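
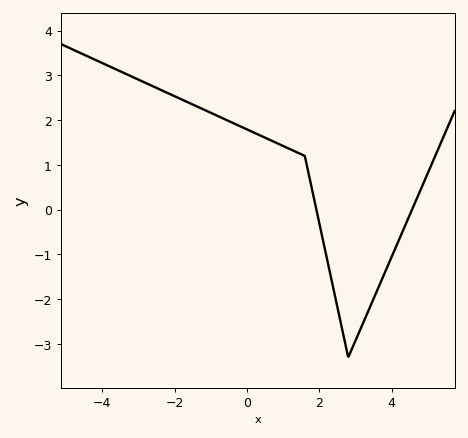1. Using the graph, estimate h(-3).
2.9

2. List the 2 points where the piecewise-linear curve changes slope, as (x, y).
(1.6, 1.2); (2.8, -3.3)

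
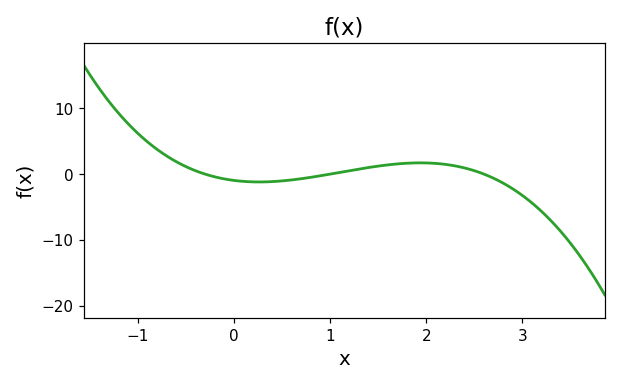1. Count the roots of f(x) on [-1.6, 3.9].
3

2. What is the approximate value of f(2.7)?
-0.5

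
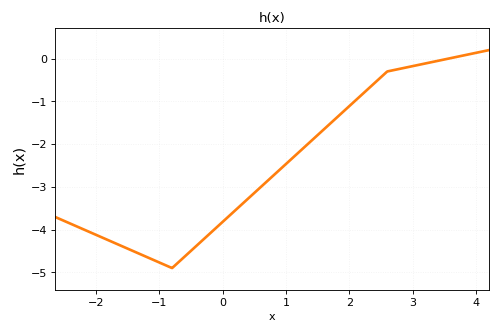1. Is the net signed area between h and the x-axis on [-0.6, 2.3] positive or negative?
negative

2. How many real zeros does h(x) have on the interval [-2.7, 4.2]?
1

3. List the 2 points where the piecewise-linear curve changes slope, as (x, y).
(-0.8, -4.9); (2.6, -0.3)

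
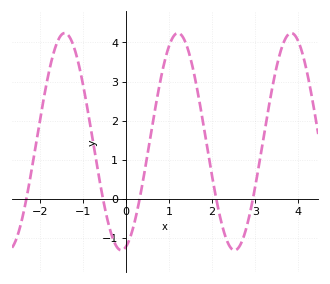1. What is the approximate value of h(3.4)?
2.9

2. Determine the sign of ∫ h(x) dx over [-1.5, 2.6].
positive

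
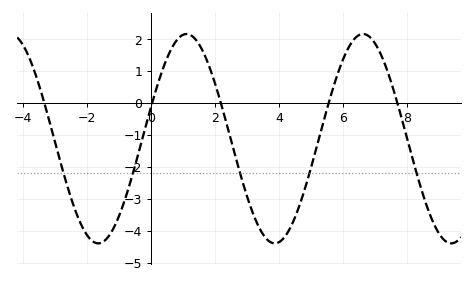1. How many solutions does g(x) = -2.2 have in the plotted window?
5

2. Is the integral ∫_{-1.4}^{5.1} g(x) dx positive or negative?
negative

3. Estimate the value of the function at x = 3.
-2.91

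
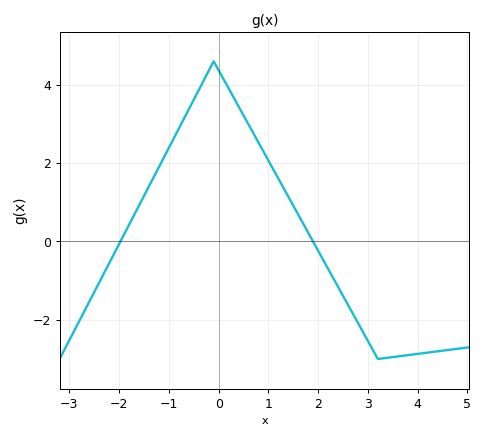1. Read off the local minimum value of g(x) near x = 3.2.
-3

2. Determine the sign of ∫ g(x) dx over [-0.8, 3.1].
positive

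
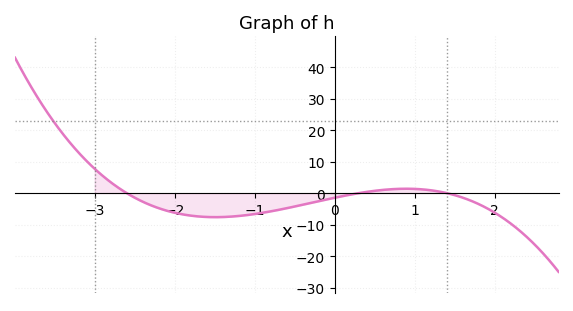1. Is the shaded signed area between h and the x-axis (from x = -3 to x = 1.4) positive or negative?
negative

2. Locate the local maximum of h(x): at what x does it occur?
0.894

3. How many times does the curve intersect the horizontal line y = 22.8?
1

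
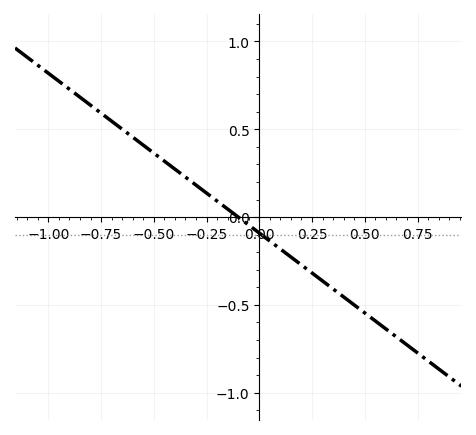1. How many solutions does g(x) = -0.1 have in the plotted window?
1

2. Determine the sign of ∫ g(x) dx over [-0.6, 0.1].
positive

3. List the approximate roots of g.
-0.1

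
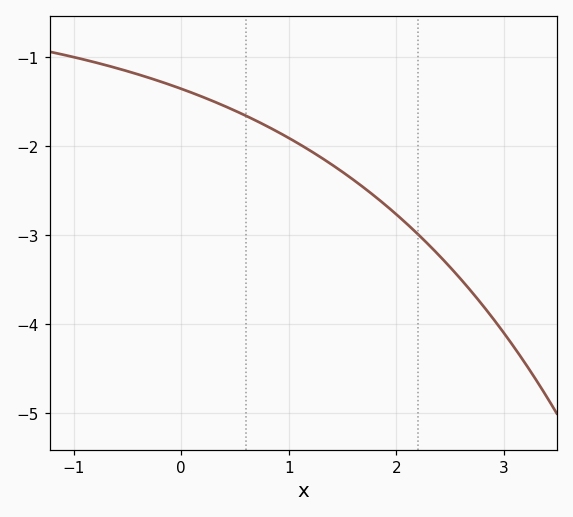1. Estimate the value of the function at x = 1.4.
-2.21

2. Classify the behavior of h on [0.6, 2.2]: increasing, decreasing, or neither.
decreasing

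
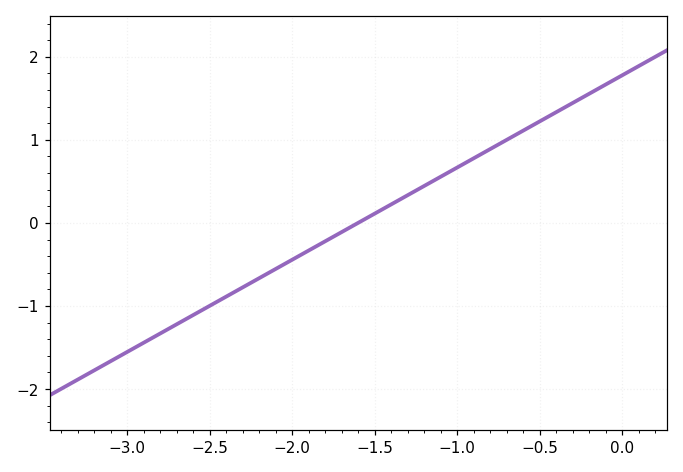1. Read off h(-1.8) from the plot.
-0.2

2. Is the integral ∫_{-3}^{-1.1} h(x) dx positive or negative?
negative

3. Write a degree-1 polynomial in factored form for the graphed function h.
y = 1.11(x + 1.6)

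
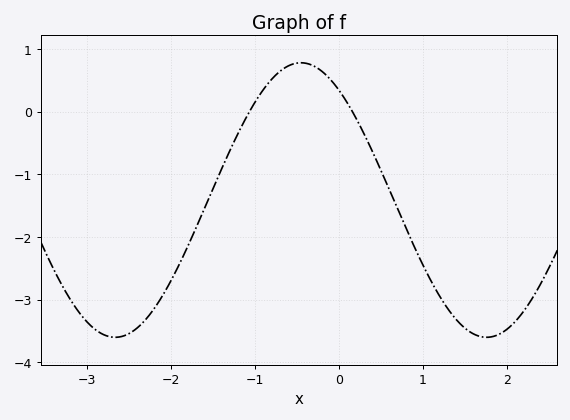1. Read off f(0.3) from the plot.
-0.349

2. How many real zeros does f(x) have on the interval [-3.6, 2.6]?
2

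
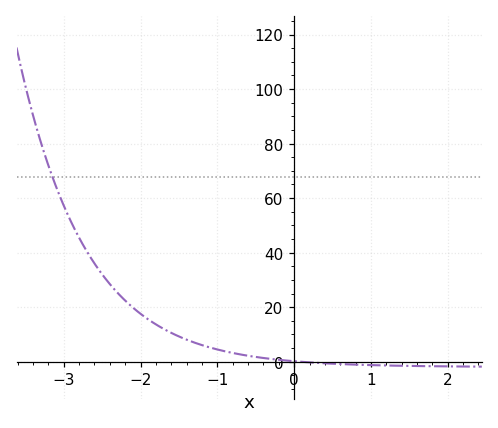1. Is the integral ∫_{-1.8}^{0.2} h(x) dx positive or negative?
positive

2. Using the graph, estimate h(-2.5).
32.1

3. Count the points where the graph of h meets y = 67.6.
1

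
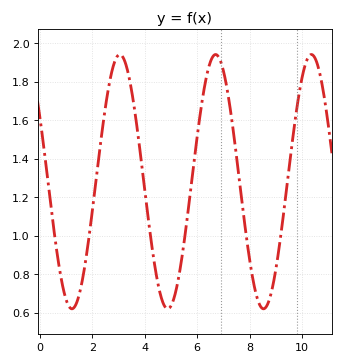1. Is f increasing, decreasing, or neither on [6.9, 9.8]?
neither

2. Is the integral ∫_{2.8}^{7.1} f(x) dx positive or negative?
positive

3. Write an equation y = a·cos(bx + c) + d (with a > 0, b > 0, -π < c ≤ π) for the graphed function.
y = 0.66cos(1.7x + 1) + 1.28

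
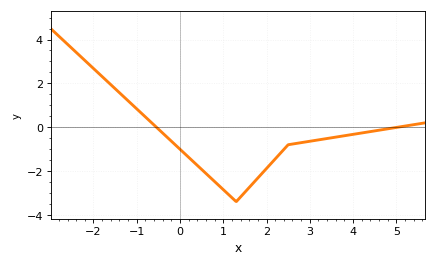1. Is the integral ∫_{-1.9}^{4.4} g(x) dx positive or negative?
negative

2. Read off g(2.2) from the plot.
-1.4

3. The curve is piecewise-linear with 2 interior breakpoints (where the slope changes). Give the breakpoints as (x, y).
(1.3, -3.4); (2.5, -0.8)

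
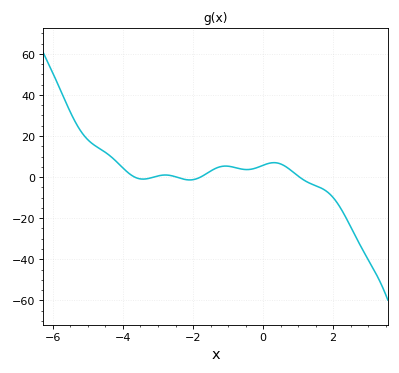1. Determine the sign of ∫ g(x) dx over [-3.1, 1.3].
positive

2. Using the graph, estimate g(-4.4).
10.8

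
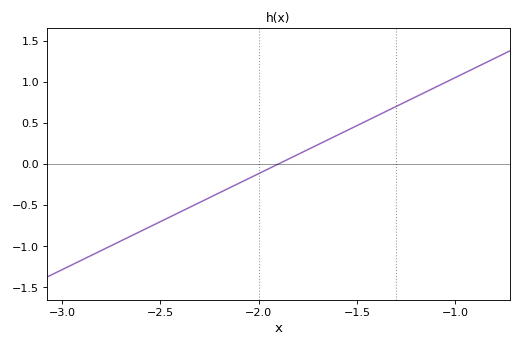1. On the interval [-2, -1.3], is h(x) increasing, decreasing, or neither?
increasing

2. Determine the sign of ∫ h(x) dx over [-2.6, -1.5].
negative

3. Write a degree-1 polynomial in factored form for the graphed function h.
y = 1.17(x + 1.9)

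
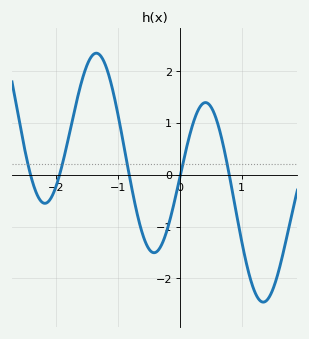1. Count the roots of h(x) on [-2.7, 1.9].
5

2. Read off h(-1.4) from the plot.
2.32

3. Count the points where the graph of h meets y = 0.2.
5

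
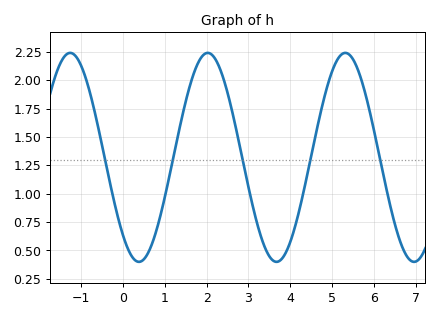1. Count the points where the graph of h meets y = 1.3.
5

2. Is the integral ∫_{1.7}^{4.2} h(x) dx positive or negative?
positive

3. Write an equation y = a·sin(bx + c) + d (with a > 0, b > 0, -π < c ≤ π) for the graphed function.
y = 0.92sin(1.9x - 2.3) + 1.32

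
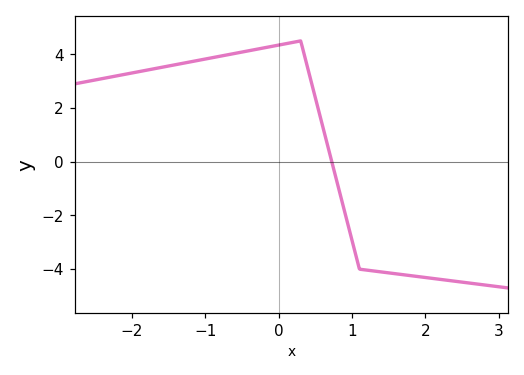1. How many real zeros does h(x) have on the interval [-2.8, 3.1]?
1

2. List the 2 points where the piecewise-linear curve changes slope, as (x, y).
(0.3, 4.5); (1.1, -4)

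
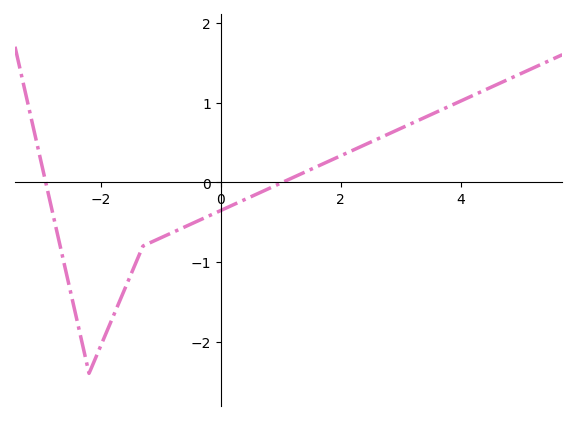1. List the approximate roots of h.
-2.92, 1.03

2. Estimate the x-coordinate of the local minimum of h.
-2.2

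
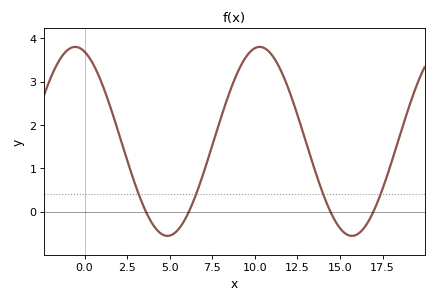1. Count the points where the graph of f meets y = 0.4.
4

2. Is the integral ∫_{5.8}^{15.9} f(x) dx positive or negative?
positive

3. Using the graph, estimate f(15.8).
-0.6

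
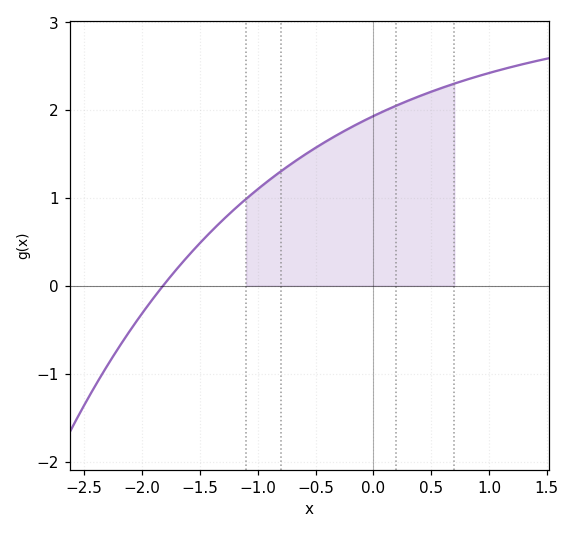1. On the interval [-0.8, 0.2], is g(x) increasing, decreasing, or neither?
increasing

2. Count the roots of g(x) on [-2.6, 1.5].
1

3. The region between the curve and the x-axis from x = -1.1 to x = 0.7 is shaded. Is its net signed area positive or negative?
positive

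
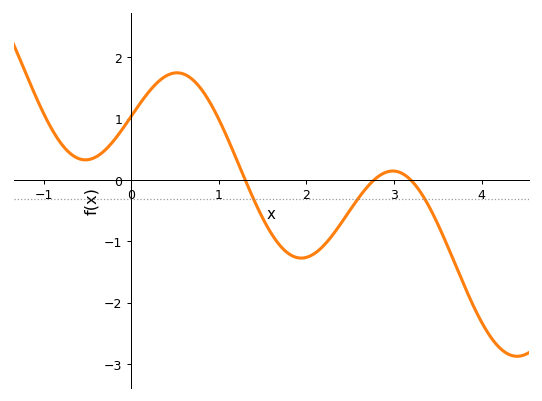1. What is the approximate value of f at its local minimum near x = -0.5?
0.3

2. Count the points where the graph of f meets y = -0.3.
3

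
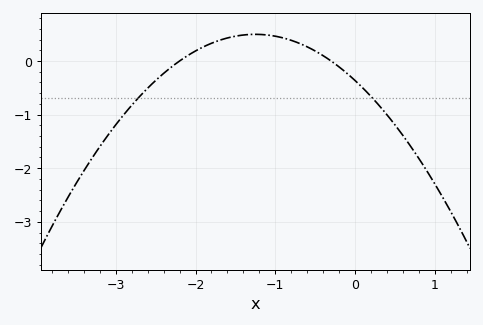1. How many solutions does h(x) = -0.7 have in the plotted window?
2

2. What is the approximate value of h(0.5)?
-1.2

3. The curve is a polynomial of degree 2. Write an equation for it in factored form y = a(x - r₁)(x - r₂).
y = -0.55(x + 2.2)(x + 0.3)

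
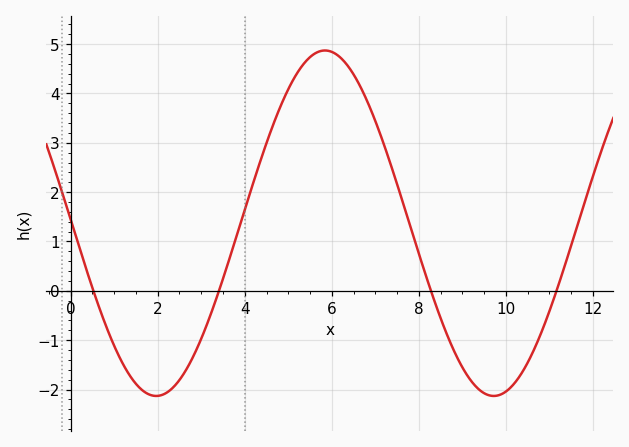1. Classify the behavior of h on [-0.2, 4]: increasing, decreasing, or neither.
neither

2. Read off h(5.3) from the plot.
4.54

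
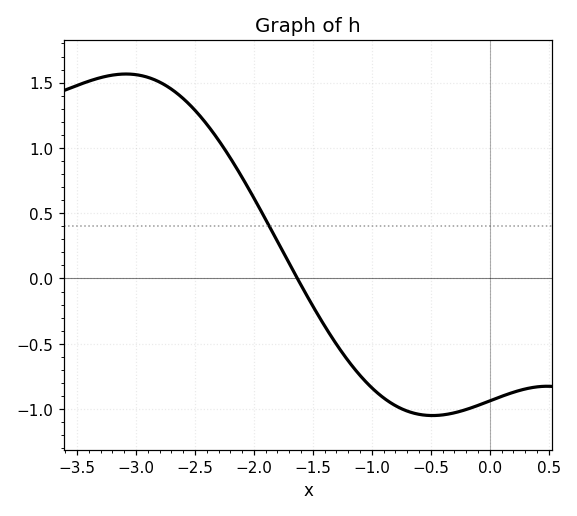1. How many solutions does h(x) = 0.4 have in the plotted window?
1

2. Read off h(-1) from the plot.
-0.85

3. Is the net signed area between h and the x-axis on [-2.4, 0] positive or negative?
negative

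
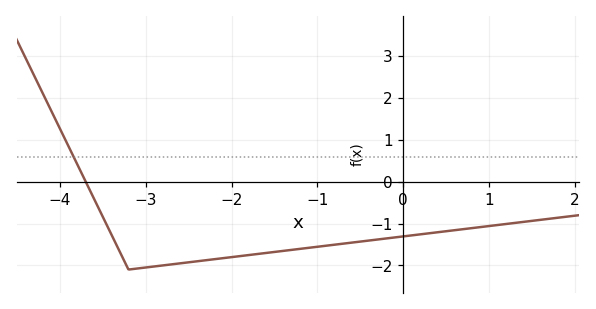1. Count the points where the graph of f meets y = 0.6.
1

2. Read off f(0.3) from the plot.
-1.23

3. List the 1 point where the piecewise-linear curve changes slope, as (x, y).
(-3.2, -2.1)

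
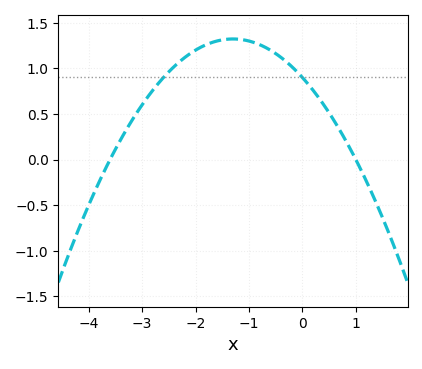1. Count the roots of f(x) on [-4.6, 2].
2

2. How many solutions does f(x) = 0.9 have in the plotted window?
2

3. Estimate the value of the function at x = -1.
1.3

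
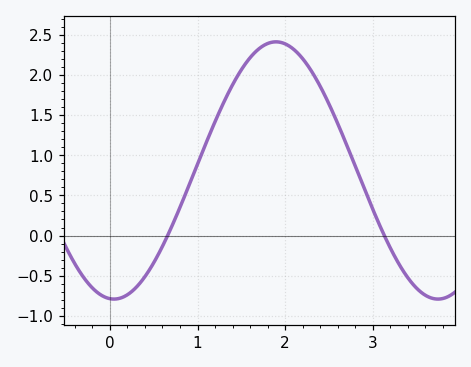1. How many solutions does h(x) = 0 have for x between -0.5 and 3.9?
2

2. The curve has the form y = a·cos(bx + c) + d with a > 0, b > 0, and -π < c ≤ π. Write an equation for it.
y = 1.6cos(1.7x + 3.1) + 0.81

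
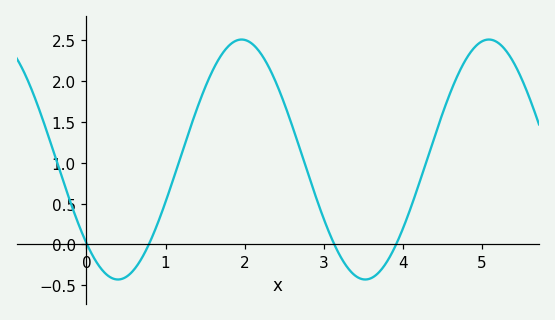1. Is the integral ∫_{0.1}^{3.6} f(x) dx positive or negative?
positive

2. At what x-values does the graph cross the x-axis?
0, 0.8, 3.1, 3.9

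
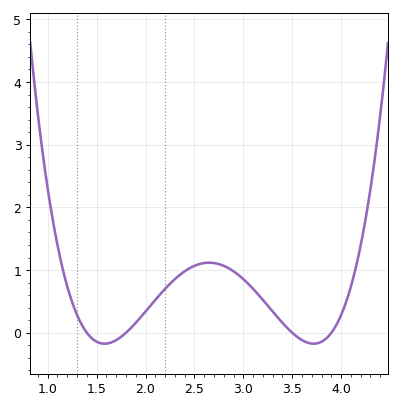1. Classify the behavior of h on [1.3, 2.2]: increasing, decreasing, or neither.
neither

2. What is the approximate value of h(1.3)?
0.283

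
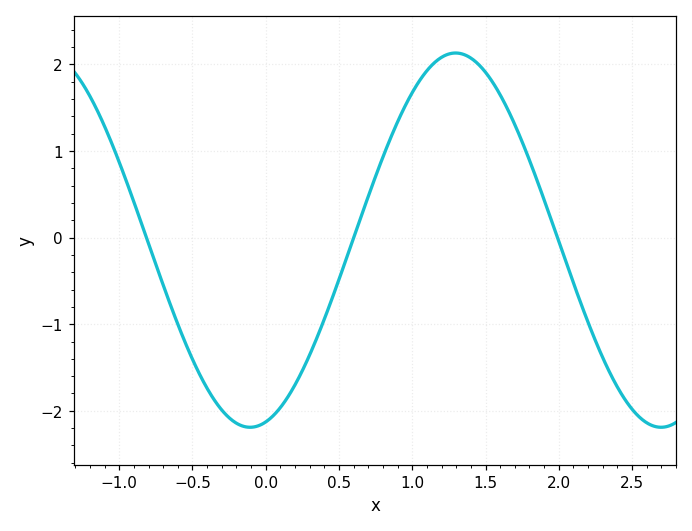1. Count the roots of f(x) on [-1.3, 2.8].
3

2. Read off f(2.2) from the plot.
-0.979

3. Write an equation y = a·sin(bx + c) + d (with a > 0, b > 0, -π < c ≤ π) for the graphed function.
y = 2.16sin(2.24x - 1.33) - 0.03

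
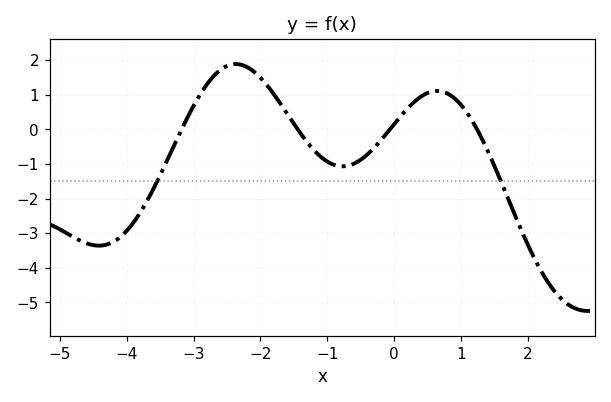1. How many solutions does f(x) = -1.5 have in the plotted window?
2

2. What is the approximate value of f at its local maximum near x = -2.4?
1.88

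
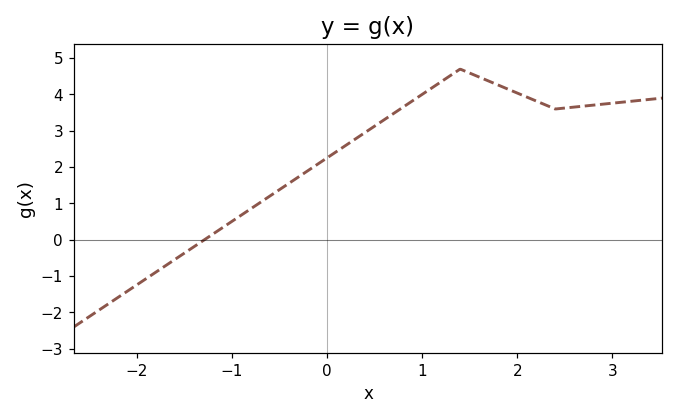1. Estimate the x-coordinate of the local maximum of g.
1.4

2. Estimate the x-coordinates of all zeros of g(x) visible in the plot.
-1.3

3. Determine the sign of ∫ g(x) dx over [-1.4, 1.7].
positive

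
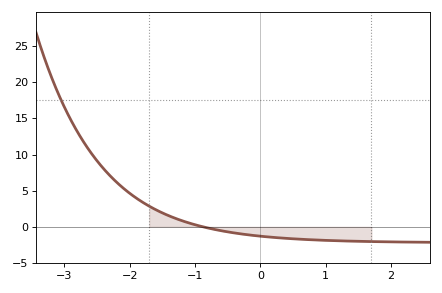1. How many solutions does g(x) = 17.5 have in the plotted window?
1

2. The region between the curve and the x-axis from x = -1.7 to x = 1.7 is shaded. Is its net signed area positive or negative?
negative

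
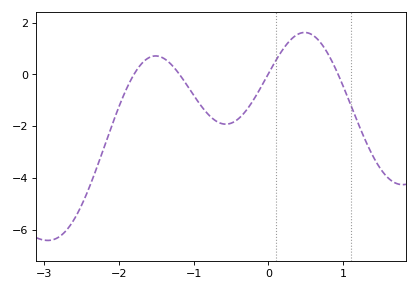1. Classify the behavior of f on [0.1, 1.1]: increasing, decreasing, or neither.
neither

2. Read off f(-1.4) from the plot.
0.621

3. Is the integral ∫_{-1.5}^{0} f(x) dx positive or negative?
negative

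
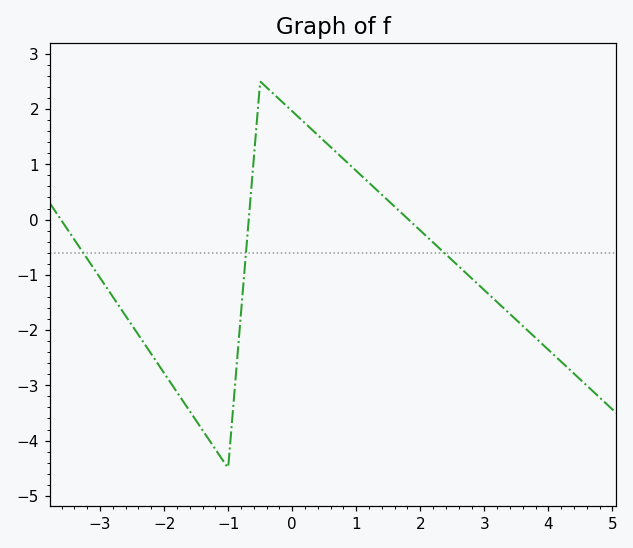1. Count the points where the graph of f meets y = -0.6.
3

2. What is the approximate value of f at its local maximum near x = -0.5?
2.5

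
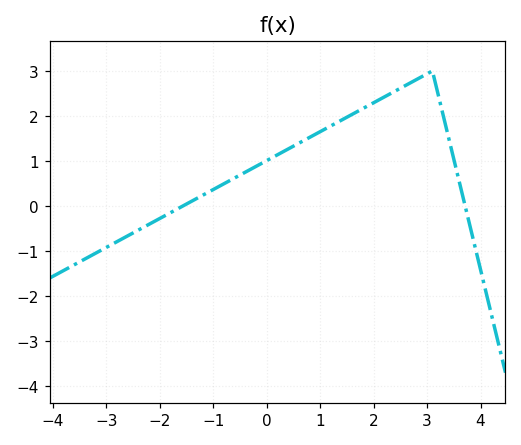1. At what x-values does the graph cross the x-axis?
-1.57, 3.71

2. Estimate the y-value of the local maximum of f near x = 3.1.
3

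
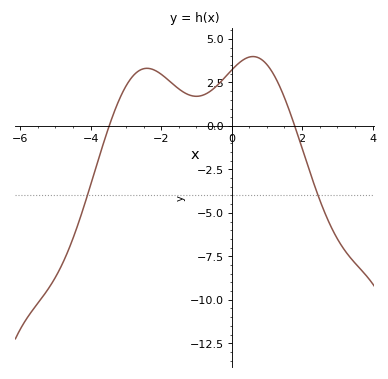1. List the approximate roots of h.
-3.4, 1.8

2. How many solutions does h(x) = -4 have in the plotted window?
2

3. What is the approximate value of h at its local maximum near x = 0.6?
4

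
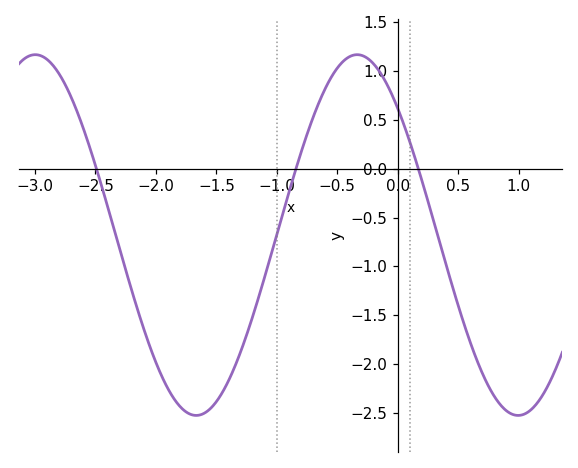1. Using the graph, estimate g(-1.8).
-2.44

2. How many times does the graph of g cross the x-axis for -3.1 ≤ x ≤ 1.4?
3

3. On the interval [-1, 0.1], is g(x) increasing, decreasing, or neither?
neither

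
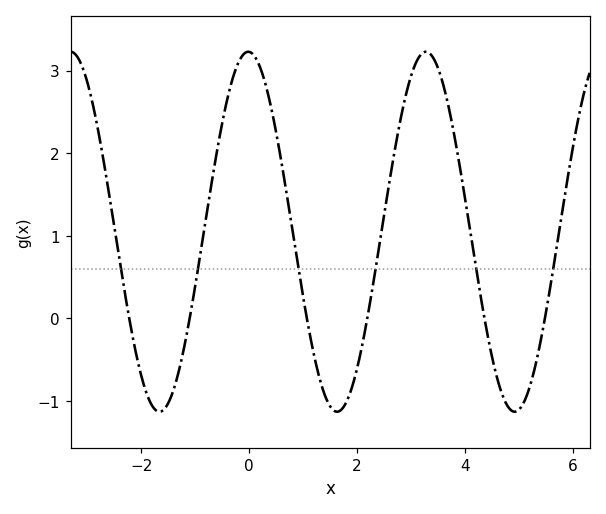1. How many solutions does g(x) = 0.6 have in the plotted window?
6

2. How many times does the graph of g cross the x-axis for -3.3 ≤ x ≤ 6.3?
6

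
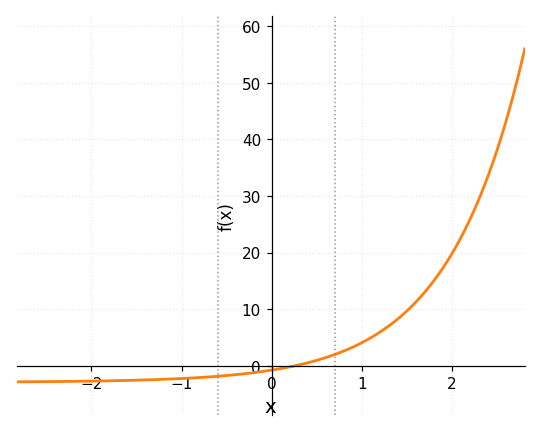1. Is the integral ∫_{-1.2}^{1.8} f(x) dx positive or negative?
positive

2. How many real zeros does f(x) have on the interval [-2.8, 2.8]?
1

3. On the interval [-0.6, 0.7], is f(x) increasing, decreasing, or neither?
increasing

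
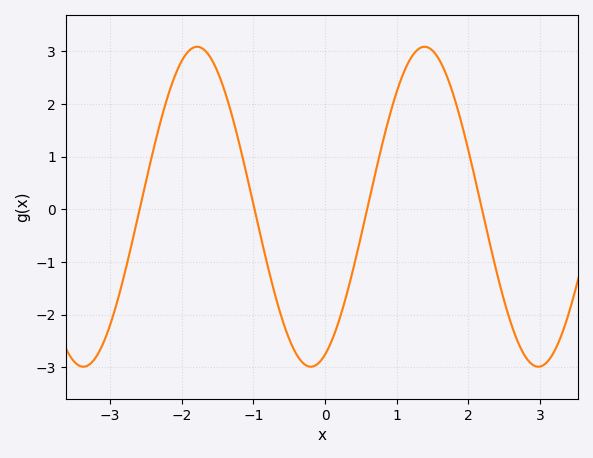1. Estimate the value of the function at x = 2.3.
-0.7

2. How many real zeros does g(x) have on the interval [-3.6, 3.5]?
4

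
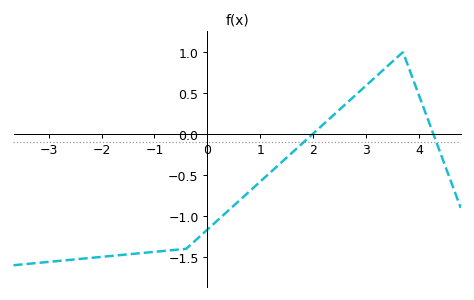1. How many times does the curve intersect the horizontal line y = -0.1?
2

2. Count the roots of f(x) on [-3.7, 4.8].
2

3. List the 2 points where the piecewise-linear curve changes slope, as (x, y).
(-0.4, -1.4); (3.7, 1)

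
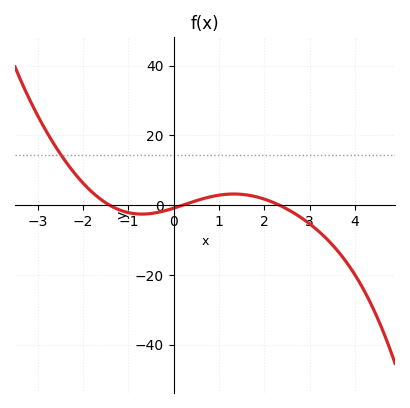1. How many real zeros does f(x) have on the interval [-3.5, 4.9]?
3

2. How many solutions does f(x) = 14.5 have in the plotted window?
1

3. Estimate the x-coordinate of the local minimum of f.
-0.8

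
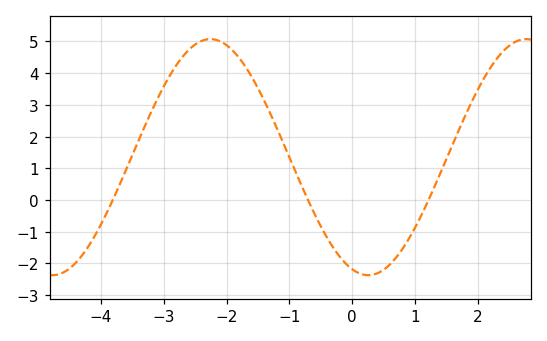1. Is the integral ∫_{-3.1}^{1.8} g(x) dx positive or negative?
positive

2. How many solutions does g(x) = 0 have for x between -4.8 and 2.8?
3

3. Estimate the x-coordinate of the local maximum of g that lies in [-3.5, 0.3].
-2.26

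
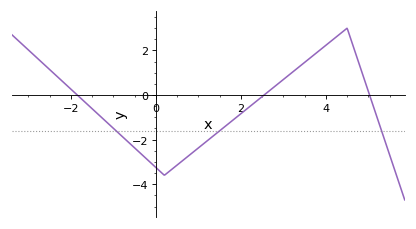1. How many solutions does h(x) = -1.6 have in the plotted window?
3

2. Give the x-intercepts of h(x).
-1.8, 2.6, 5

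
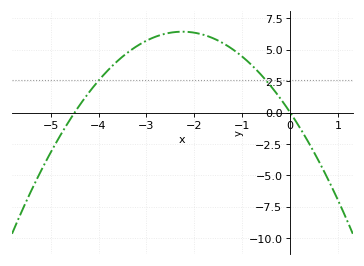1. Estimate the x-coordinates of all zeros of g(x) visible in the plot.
-4.5, 0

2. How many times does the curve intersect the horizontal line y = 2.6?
2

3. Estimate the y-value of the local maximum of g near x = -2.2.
6.4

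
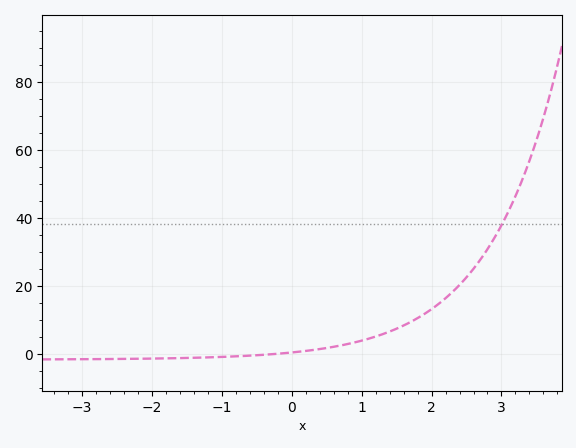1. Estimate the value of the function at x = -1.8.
-1.37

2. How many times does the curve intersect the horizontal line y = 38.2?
1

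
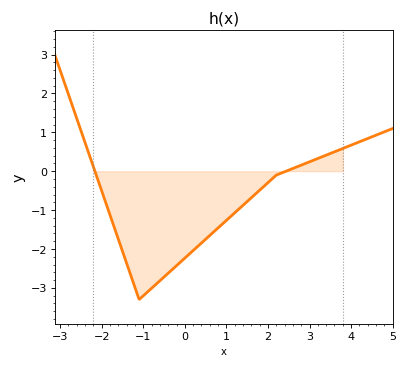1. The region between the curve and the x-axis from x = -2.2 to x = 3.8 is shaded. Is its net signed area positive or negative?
negative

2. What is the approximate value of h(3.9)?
0.6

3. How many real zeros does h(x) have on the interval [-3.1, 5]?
2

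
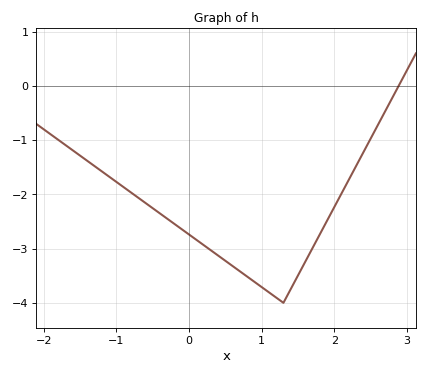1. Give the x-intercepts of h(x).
2.89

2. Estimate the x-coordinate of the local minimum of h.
1.3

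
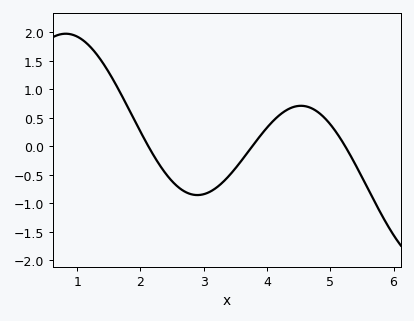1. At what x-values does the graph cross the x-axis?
2.12, 3.77, 5.23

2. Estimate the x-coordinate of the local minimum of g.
2.9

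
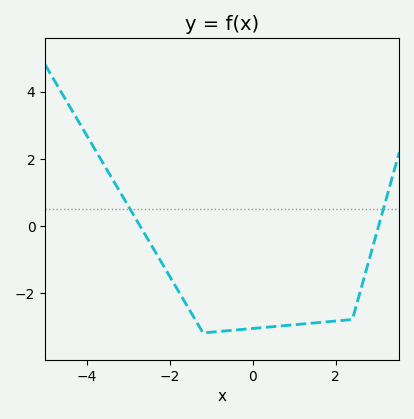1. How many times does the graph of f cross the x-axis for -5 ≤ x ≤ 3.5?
2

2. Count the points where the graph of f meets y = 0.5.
2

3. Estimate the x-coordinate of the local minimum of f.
-1.2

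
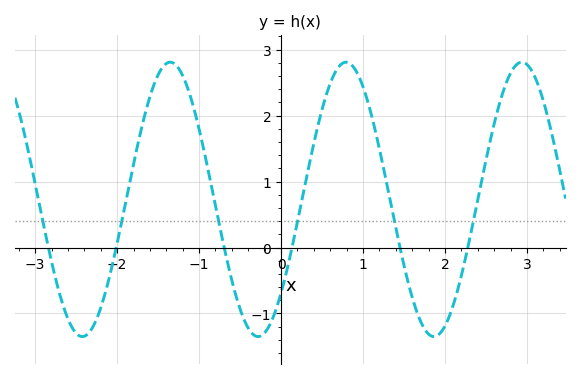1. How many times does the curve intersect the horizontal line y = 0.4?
6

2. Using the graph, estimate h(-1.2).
2.61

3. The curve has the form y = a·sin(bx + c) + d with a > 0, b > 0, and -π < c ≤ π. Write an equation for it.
y = 2.08sin(2.93x - 0.75) + 0.73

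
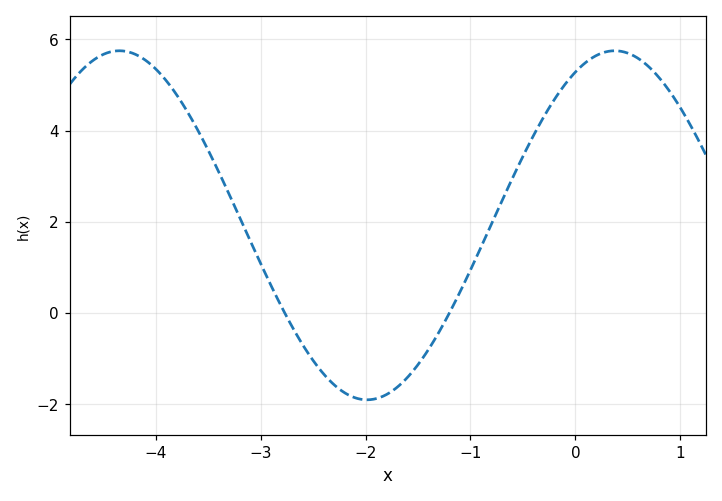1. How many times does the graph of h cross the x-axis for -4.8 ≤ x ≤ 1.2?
2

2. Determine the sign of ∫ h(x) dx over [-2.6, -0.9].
negative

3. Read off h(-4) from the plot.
5.4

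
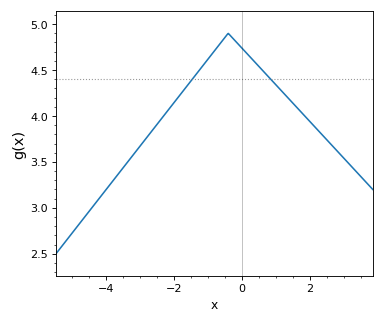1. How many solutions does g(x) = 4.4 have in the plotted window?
2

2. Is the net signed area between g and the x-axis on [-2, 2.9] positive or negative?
positive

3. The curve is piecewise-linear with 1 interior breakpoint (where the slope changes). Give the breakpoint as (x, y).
(-0.4, 4.9)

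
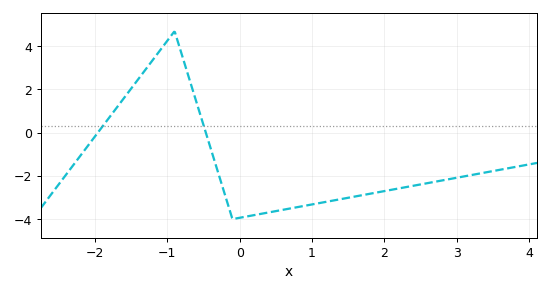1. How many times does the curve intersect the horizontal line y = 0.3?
2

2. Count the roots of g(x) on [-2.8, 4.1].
2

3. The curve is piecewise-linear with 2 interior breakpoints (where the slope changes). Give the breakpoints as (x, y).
(-0.9, 4.7); (-0.1, -4)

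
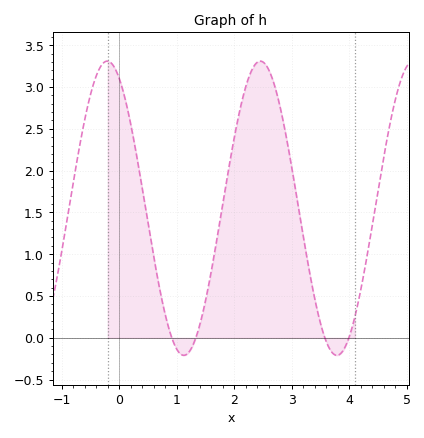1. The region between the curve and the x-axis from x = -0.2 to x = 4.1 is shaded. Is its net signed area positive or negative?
positive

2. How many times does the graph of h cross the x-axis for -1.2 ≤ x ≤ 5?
4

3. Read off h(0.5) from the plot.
1.37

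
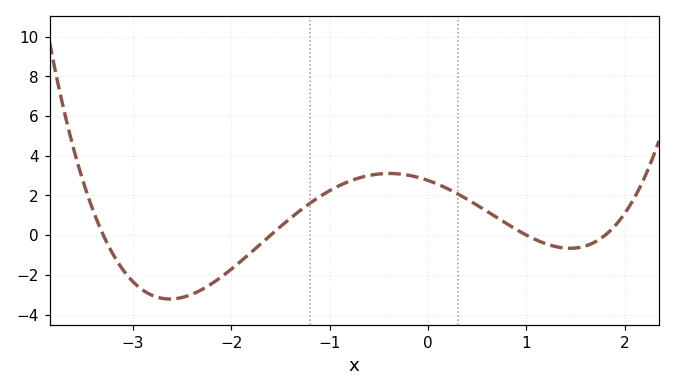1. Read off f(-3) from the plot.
-2.4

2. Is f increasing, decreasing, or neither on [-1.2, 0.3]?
neither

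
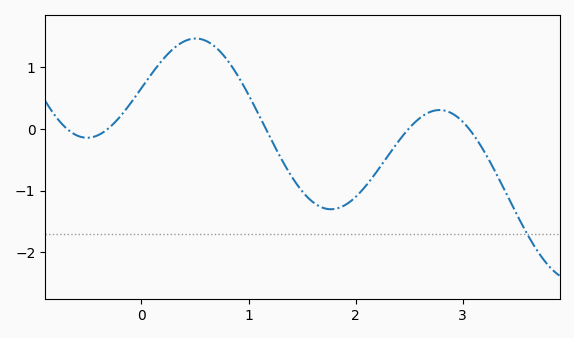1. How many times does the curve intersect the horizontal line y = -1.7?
1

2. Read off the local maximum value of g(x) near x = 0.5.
1.47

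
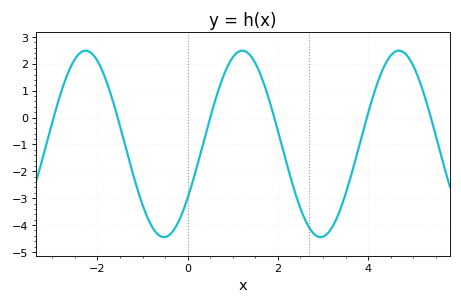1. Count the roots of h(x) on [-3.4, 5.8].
6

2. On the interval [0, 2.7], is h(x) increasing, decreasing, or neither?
neither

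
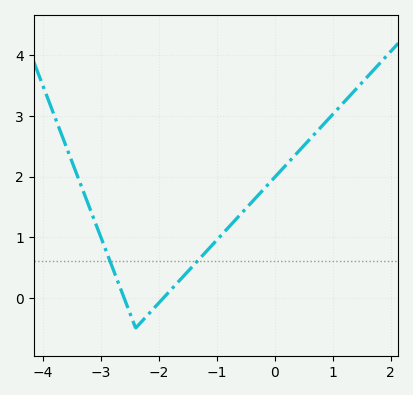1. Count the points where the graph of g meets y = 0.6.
2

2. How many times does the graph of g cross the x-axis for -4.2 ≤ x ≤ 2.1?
2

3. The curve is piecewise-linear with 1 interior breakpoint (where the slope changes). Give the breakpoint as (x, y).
(-2.4, -0.5)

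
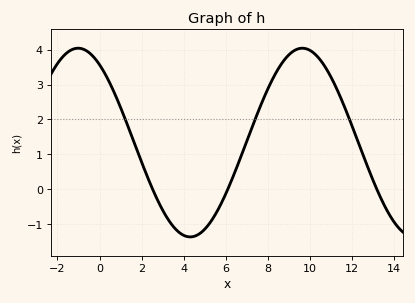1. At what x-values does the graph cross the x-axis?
2.6, 6, 13.2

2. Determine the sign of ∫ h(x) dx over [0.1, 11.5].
positive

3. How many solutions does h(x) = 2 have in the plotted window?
3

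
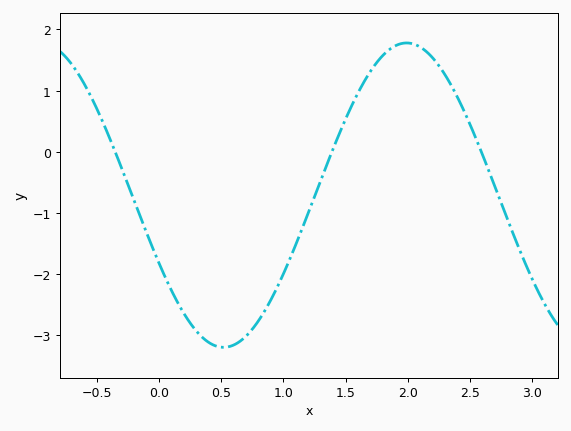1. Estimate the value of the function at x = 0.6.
-3.16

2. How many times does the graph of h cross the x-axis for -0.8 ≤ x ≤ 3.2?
3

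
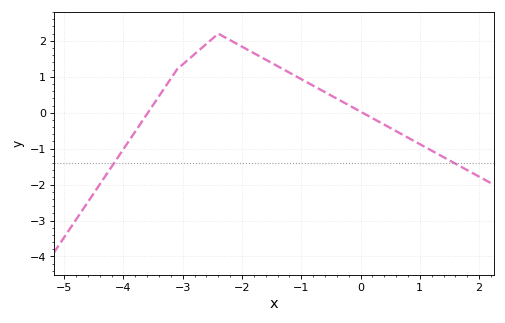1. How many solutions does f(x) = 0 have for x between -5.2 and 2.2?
2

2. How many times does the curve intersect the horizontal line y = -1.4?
2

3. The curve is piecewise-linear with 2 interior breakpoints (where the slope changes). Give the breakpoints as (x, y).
(-3.1, 1.2); (-2.4, 2.2)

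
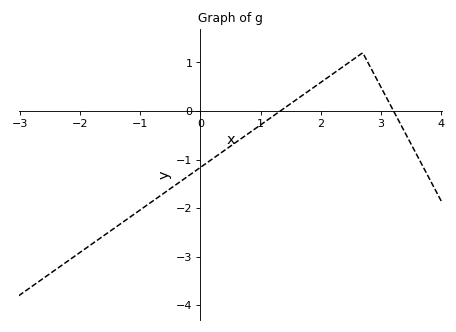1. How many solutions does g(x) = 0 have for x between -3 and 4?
2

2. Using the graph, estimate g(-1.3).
-2.3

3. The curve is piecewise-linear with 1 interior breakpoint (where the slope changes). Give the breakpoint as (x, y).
(2.7, 1.2)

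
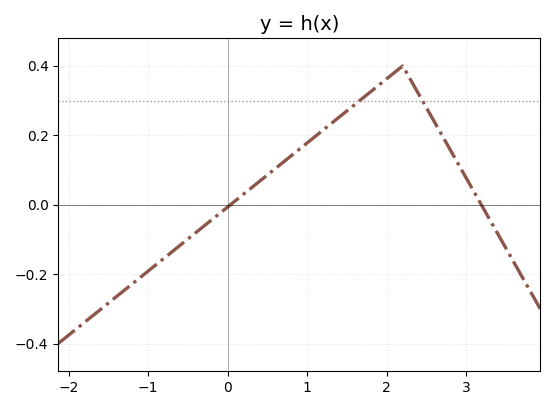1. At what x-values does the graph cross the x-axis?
0.035, 3.19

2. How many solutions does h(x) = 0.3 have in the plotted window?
2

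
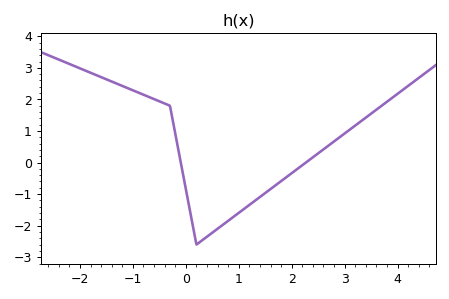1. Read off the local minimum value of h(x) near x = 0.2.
-2.6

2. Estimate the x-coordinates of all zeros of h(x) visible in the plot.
-0.1, 2.3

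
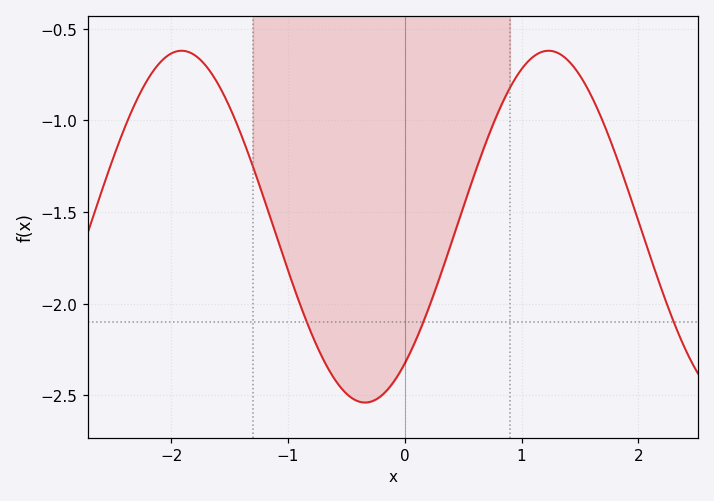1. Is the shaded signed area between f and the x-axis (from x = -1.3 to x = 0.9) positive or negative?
negative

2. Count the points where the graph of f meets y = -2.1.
3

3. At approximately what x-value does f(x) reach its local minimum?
-0.3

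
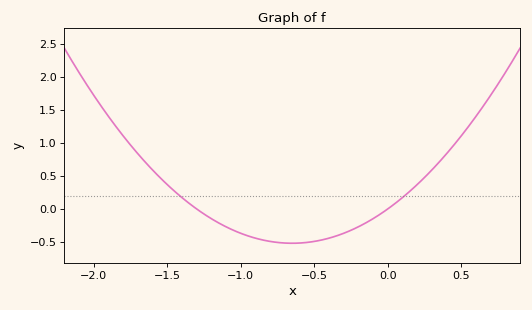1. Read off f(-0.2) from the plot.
-0.271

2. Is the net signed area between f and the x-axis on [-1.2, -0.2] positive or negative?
negative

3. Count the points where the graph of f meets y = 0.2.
2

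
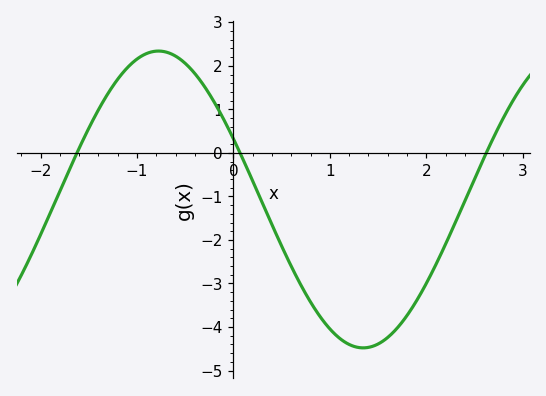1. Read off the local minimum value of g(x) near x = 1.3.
-4.5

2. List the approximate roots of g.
-1.6, 0.1, 2.6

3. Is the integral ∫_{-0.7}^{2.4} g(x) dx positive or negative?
negative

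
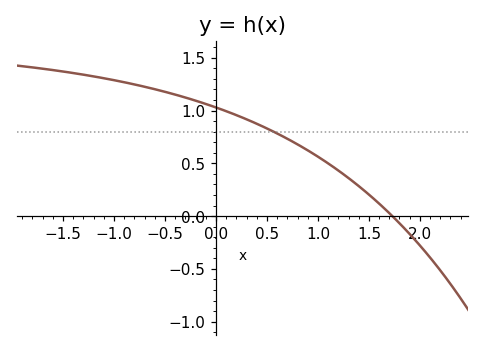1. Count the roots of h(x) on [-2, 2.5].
1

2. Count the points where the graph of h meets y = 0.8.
1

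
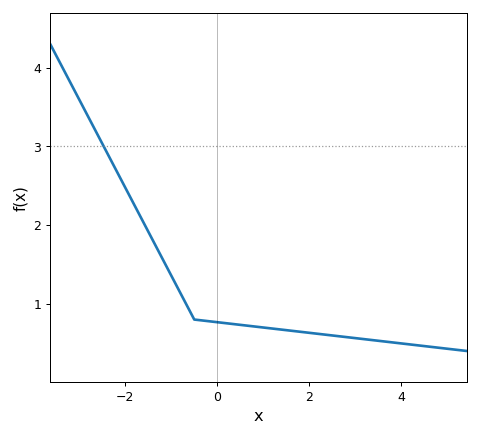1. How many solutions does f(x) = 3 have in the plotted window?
1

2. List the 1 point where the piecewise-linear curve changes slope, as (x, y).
(-0.5, 0.8)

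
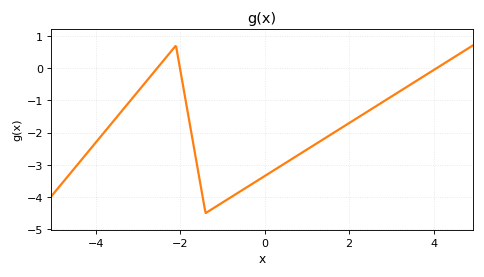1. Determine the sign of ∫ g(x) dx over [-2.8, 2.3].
negative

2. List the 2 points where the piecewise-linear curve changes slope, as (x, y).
(-2.1, 0.7); (-1.4, -4.5)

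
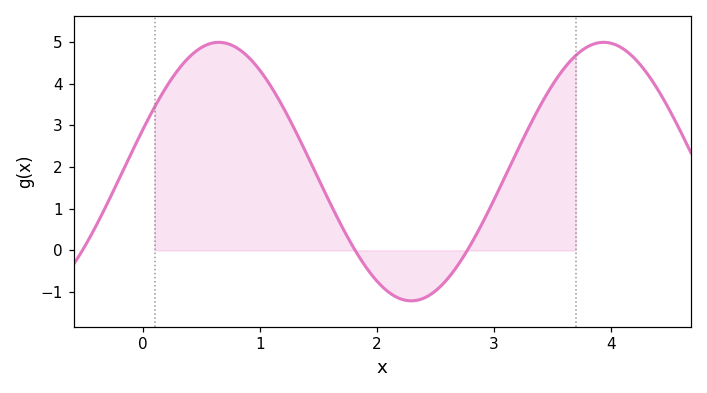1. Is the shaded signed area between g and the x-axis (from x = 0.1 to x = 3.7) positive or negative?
positive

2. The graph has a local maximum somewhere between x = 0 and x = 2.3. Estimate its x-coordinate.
0.648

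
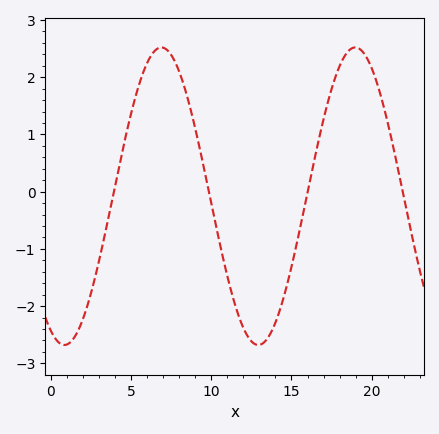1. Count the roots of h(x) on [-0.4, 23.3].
4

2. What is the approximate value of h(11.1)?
-1.6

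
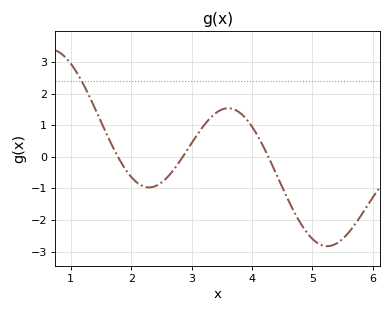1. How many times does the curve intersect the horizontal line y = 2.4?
1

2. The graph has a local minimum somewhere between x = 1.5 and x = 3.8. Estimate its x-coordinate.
2.3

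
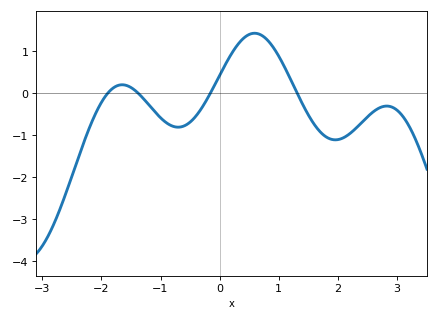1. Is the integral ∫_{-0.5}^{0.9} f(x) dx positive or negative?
positive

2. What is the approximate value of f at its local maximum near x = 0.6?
1.4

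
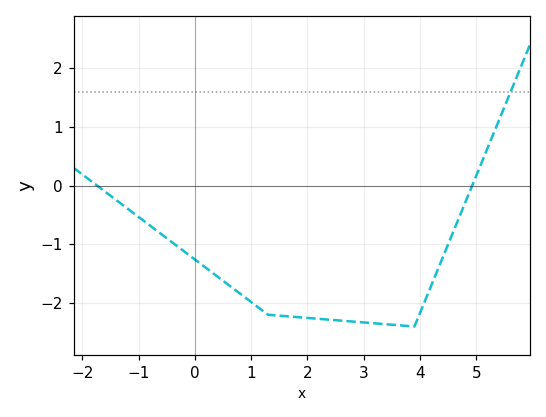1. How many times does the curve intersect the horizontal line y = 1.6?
1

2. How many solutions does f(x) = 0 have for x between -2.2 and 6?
2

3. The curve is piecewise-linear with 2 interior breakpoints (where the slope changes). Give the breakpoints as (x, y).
(1.3, -2.2); (3.9, -2.4)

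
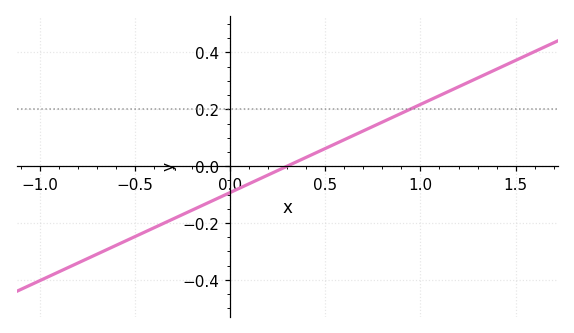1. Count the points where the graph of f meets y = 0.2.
1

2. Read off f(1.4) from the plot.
0.341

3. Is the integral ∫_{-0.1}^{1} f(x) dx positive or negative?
positive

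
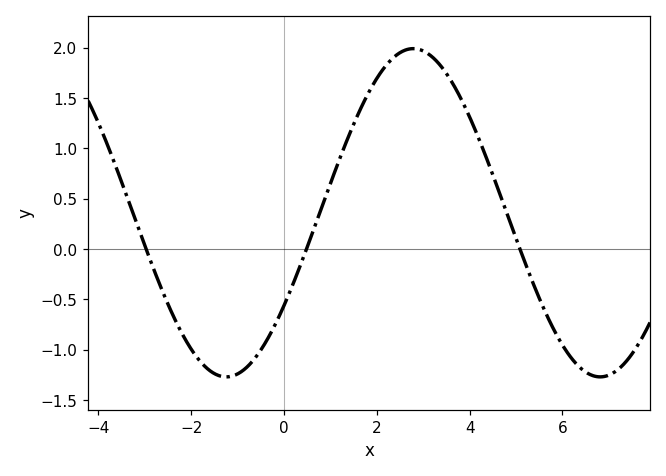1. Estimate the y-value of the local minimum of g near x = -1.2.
-1.25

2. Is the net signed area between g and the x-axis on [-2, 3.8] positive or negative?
positive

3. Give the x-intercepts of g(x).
-3, 0.4, 5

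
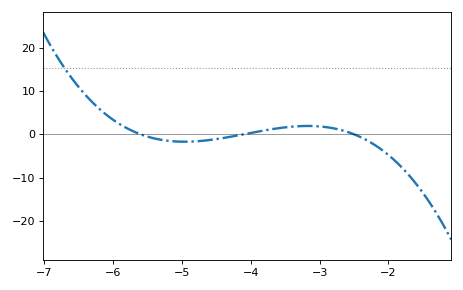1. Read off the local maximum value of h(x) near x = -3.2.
1.92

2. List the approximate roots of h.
-5.6, -4.1, -2.5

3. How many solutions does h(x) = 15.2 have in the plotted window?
1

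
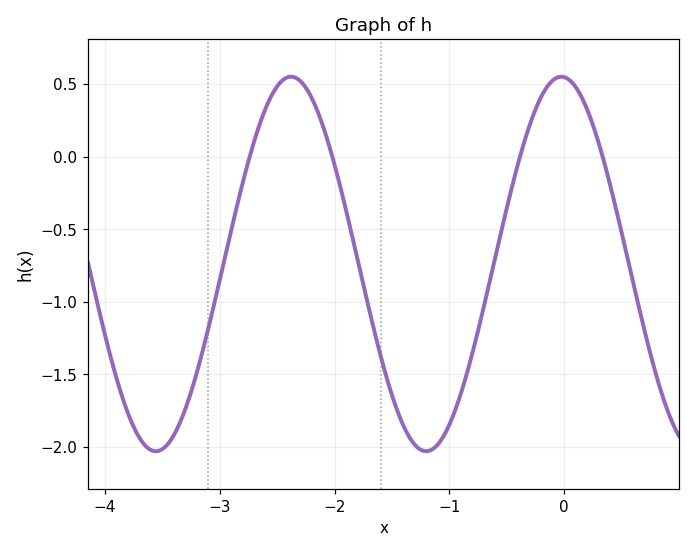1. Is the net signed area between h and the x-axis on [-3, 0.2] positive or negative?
negative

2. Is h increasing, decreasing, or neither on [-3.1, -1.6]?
neither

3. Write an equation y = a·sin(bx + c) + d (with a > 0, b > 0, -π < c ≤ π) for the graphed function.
y = 1.29sin(2.67x + 1.64) - 0.74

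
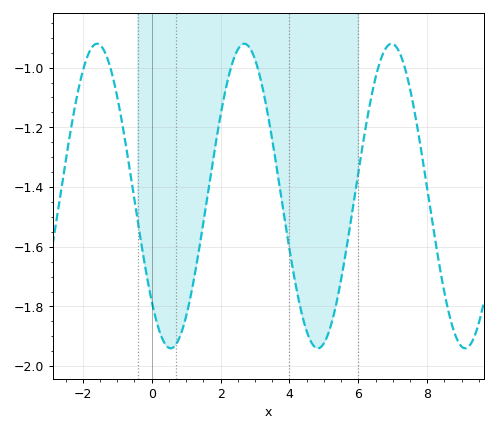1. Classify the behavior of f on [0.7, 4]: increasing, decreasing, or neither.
neither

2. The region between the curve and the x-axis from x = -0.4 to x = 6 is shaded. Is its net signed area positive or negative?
negative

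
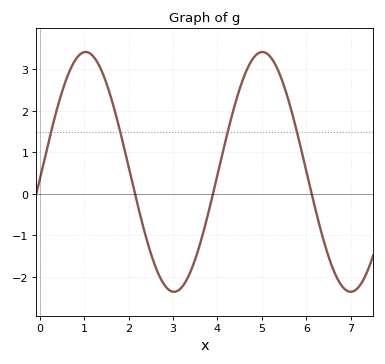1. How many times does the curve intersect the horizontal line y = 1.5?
4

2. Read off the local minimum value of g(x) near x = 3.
-2.36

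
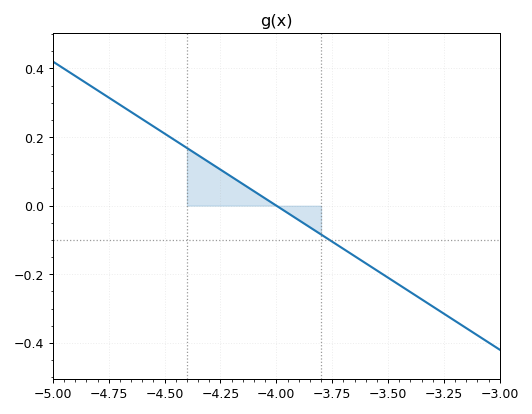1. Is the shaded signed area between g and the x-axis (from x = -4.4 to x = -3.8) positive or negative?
positive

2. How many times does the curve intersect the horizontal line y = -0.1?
1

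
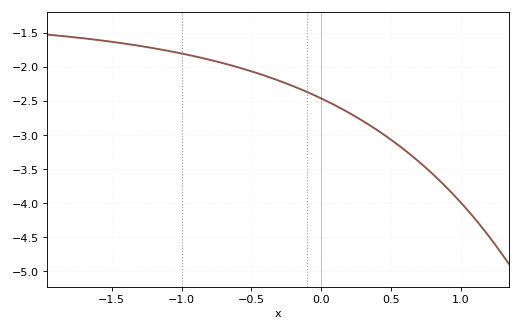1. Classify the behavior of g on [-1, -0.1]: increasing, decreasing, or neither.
decreasing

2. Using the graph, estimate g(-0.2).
-2.28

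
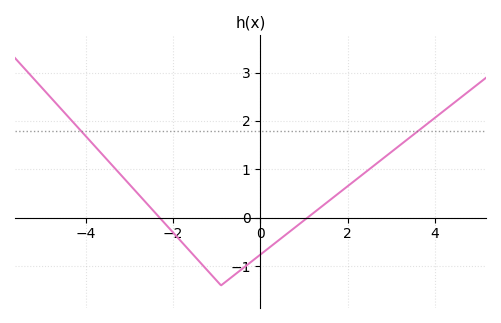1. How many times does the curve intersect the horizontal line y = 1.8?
2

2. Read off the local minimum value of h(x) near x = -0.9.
-1.4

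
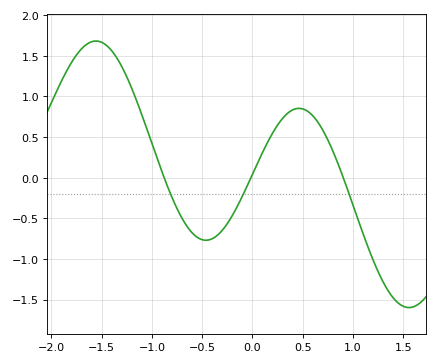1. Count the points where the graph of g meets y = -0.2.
3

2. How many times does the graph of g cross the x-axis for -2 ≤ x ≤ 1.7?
3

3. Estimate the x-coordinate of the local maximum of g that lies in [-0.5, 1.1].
0.5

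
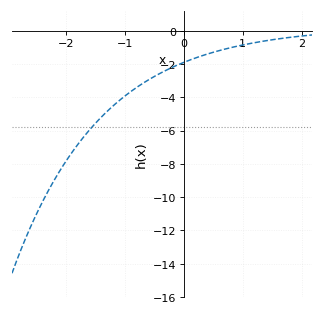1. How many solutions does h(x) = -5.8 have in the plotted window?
1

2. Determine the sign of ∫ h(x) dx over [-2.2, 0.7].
negative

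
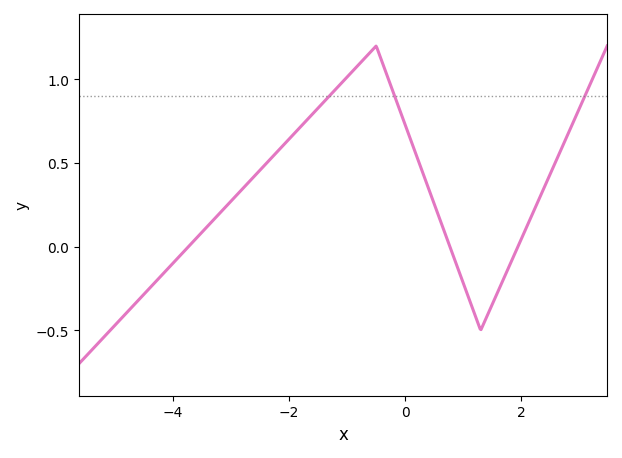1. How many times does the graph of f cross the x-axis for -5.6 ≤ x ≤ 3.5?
3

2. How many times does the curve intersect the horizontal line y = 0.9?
3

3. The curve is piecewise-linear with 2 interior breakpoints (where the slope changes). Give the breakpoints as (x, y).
(-0.5, 1.2); (1.3, -0.5)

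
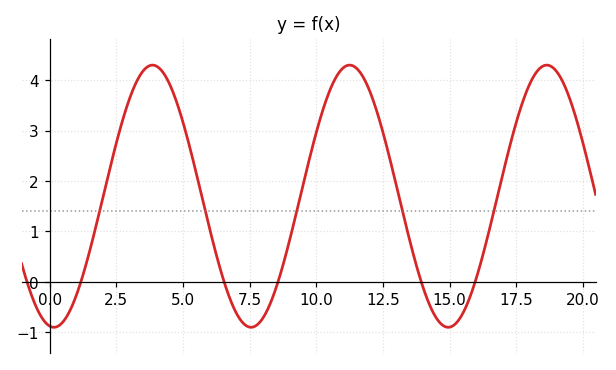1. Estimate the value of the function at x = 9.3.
1.5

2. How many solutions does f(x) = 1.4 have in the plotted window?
5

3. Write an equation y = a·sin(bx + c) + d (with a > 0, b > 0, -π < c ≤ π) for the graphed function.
y = 2.6sin(0.85x - 1.7) + 1.7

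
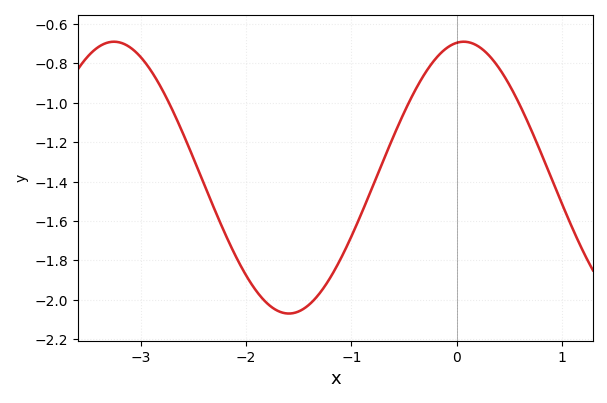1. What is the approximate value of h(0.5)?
-0.907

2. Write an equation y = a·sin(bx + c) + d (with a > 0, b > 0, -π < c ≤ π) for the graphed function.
y = 0.69sin(1.89x + 1.44) - 1.38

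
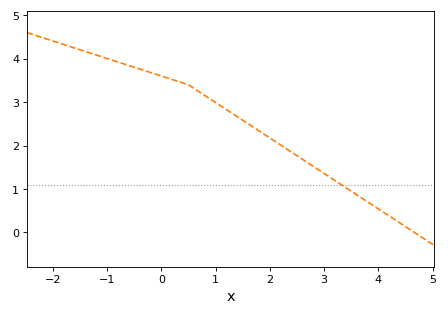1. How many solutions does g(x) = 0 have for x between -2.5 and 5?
1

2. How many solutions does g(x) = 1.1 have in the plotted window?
1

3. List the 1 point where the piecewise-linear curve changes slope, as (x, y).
(0.5, 3.4)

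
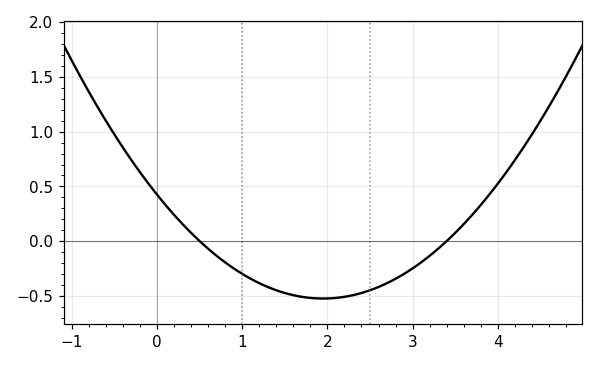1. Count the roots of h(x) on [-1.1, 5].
2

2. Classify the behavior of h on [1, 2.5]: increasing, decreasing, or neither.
neither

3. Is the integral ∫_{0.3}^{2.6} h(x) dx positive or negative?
negative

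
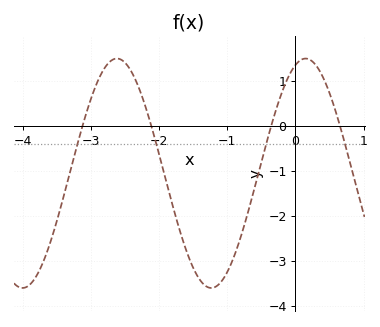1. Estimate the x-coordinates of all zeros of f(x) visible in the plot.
-3.12, -2.11, -0.353, 0.653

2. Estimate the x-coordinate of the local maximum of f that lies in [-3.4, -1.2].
-2.62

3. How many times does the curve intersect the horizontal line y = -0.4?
4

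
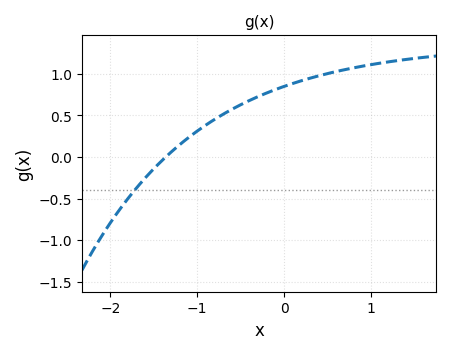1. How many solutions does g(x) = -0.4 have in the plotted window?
1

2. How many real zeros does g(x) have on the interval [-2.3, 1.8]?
1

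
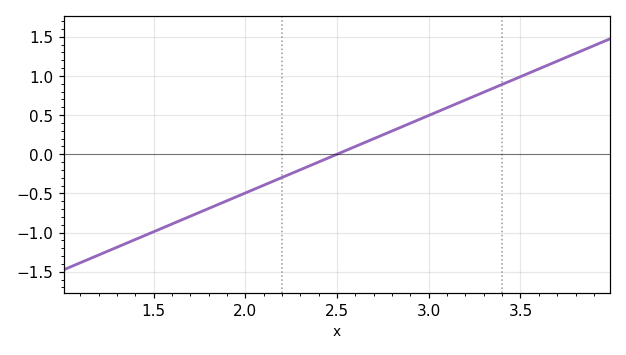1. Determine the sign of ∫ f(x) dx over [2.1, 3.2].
positive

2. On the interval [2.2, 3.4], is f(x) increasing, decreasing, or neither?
increasing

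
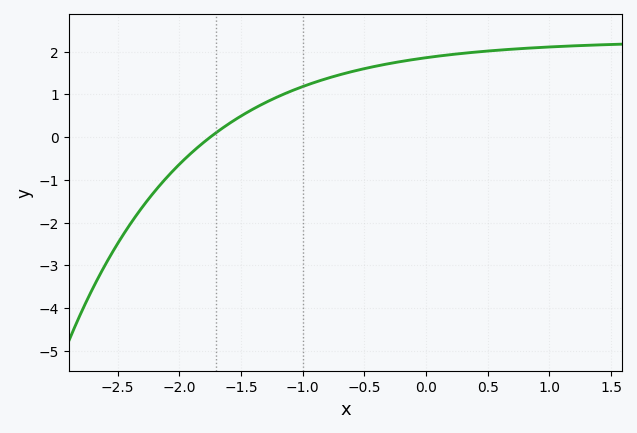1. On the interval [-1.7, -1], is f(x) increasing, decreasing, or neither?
increasing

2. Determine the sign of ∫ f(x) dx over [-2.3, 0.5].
positive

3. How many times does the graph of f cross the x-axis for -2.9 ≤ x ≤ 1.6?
1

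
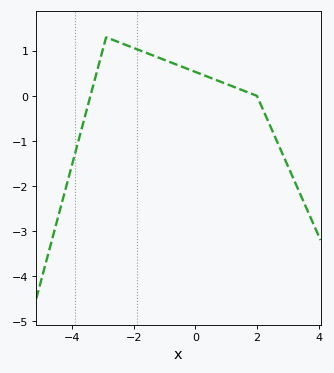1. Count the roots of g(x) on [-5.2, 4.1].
2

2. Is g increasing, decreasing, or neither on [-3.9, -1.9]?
neither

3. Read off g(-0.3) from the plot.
0.6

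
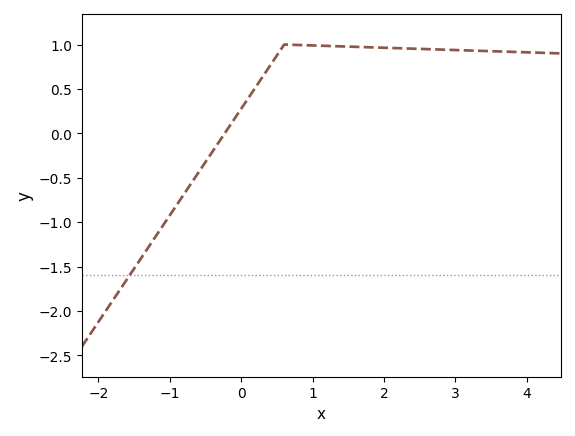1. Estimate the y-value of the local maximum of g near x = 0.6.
1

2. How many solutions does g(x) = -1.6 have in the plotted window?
1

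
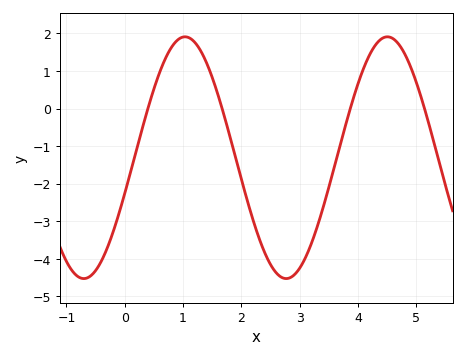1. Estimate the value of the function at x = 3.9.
0.165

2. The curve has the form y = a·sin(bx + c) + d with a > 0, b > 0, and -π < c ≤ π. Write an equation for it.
y = 3.22sin(1.81x - 0.3) - 1.31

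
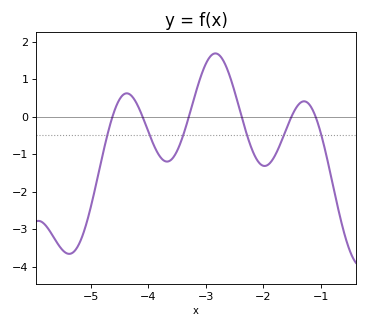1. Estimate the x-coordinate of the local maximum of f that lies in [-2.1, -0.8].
-1.29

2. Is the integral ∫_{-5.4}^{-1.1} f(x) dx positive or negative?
negative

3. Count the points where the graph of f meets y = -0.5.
6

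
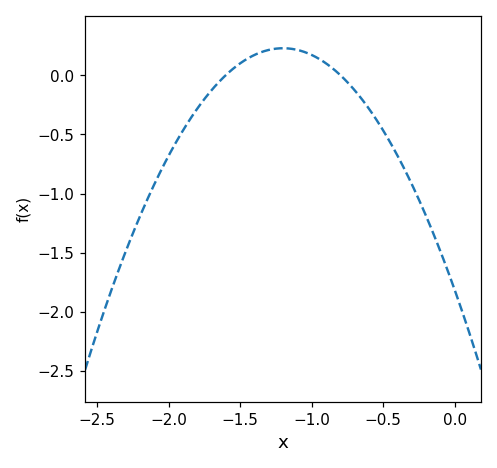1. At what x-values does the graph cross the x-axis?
-1.6, -0.8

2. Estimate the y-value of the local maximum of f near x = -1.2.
0.25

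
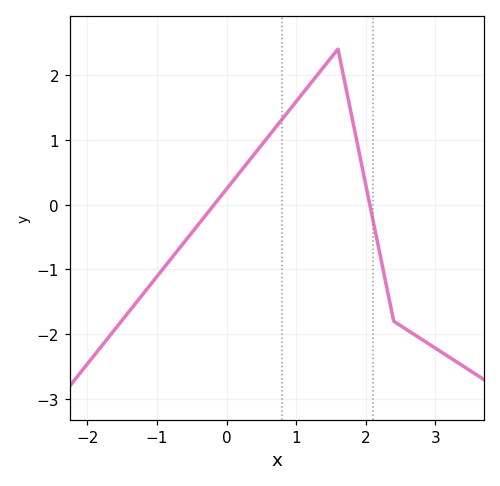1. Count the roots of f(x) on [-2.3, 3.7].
2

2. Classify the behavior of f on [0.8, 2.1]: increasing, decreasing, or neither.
neither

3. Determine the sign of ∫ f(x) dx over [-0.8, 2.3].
positive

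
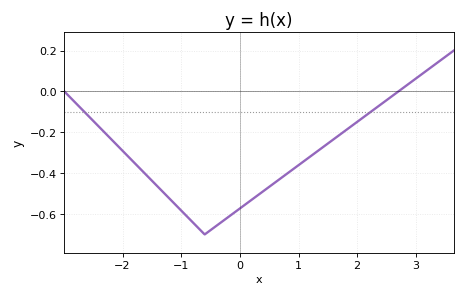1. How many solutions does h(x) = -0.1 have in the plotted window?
2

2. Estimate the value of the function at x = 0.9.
-0.38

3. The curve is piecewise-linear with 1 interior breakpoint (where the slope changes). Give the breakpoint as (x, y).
(-0.6, -0.7)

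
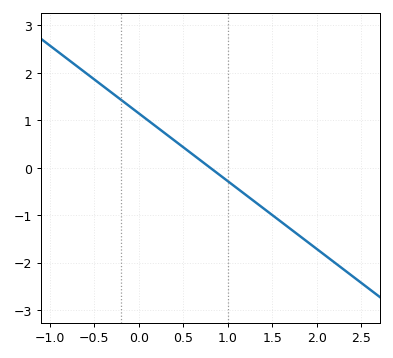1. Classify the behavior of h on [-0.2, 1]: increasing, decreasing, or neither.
decreasing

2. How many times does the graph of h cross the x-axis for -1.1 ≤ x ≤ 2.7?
1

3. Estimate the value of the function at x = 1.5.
-1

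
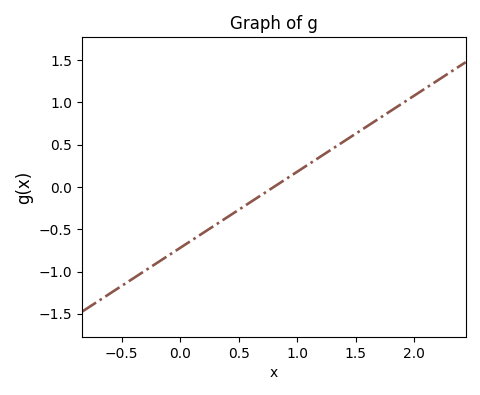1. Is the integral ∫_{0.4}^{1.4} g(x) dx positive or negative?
positive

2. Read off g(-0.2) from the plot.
-0.9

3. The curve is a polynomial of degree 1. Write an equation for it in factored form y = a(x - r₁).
y = 0.9(x - 0.8)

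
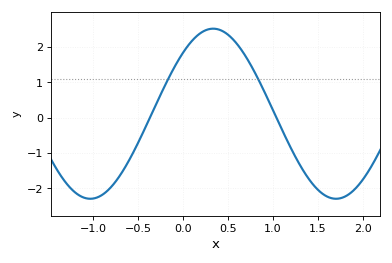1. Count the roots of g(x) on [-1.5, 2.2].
2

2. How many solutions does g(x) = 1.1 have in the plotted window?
2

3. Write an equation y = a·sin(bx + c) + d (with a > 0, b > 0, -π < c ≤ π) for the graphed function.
y = 2.4sin(2.3x + 0.802) + 0.11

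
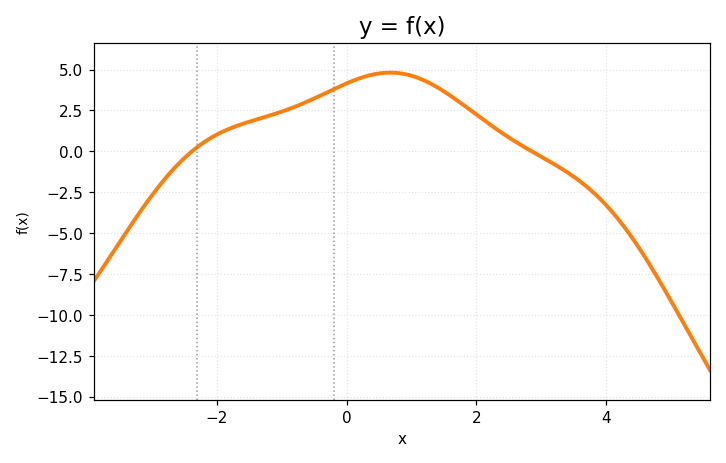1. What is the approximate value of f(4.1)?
-3.5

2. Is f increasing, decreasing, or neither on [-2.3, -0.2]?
increasing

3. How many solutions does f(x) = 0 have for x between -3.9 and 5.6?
2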